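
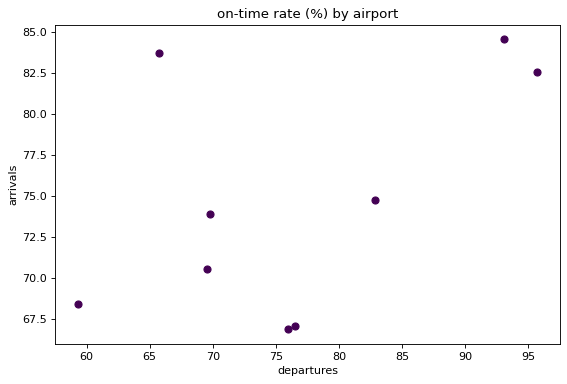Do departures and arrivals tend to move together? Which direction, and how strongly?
Points are positively correlated; moderate (|r| ≈ 0.5).

positive, moderate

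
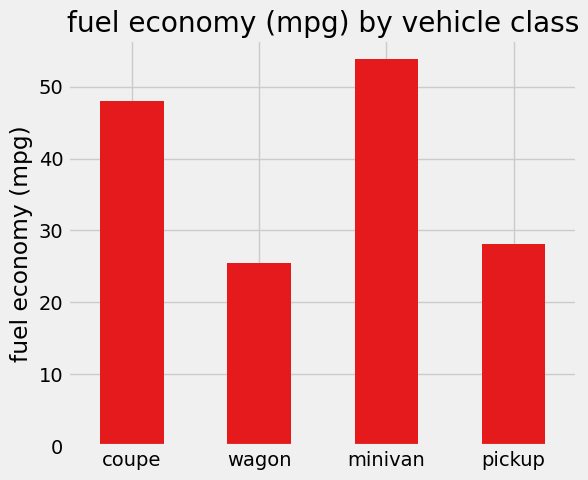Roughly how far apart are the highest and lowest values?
Max minivan ≈ 55, min wagon ≈ 25; range ≈ 30.

≈ 30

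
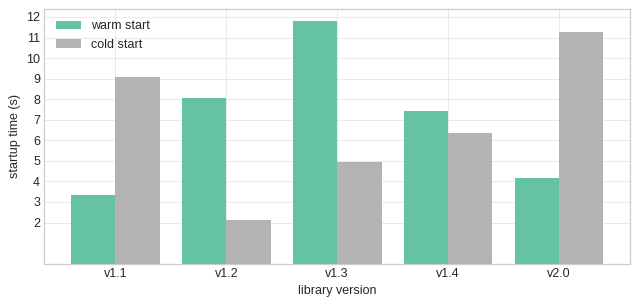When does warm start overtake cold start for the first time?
v1.2

v1.1: warm start ≈ 3 vs cold start ≈ 9 (not yet); v1.2: warm start ≈ 8 vs cold start ≈ 2 (first crossover).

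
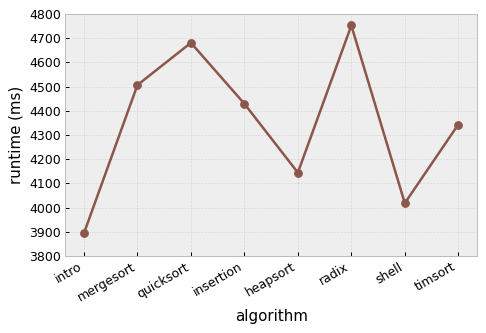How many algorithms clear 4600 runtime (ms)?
Above 4600: quicksort, radix.

2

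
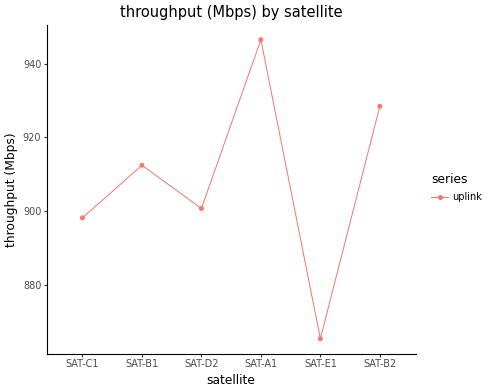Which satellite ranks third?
SAT-B1

Top 4: SAT-A1 ≈ 950, SAT-B2 ≈ 930, SAT-B1 ≈ 910, SAT-D2 ≈ 900.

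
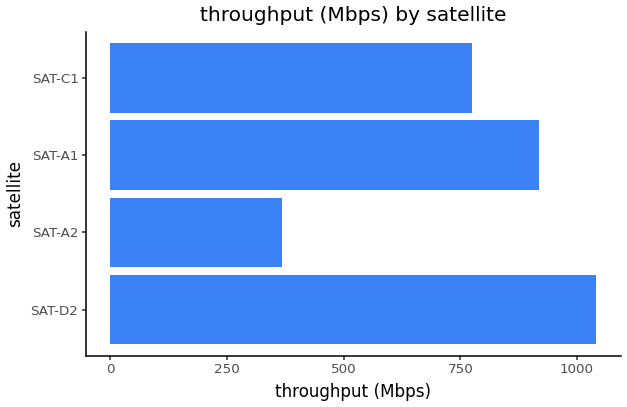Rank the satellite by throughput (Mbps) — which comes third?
Top 4: SAT-D2 ≈ 1000, SAT-A1 ≈ 900, SAT-C1 ≈ 800, SAT-A2 ≈ 400.

SAT-C1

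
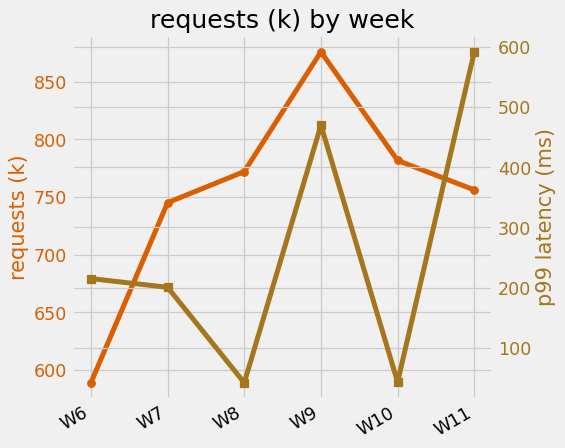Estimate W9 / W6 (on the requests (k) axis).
≈ 1.46×

W9 ≈ 875, W6 ≈ 600; 875/600 ≈ 1.46.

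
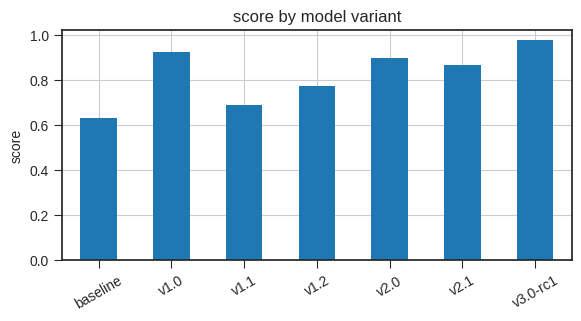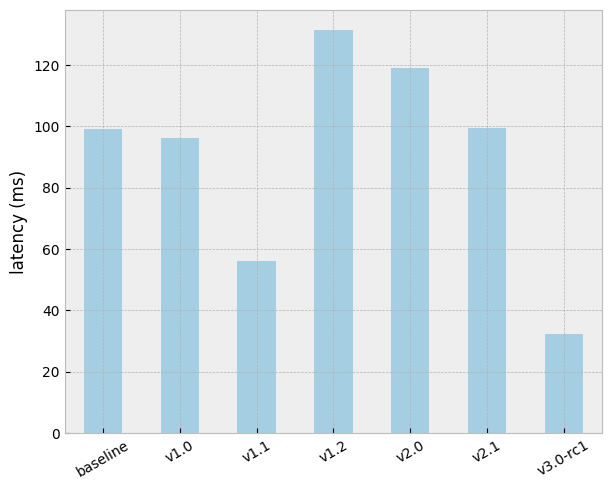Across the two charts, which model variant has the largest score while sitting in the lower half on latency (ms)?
v3.0-rc1

Chart 2 median latency (ms) ≈ 100; below-median model variants: v1.0, v1.1, v3.0-rc1. Among those, v3.0-rc1 has the highest score (≈ 1).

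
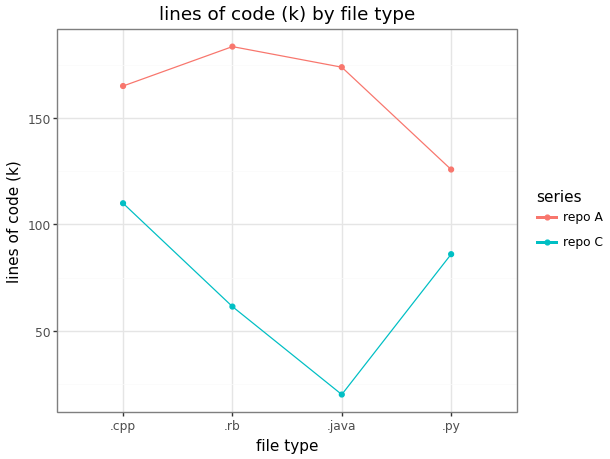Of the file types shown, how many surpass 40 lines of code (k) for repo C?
Above 40: .cpp, .rb, .py.

3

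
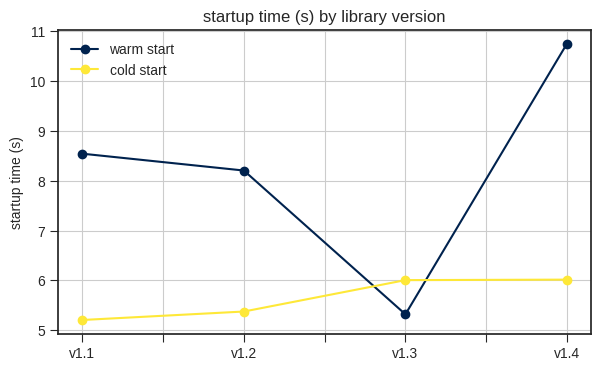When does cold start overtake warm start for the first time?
v1.2: cold start ≈ 5.5 vs warm start ≈ 8.0 (not yet); v1.3: cold start ≈ 6.0 vs warm start ≈ 5.5 (first crossover).

v1.3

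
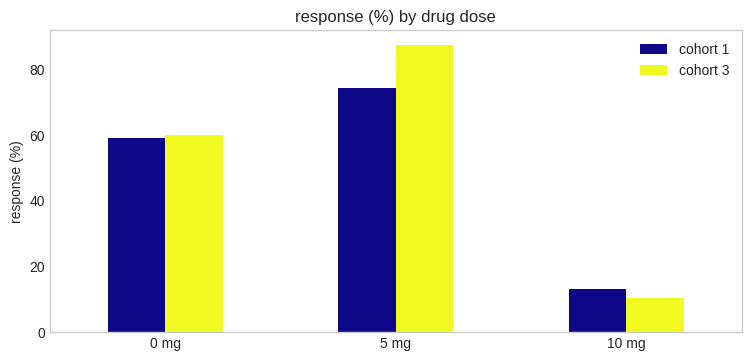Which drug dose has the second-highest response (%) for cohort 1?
0 mg

Top 3 for cohort 1: 5 mg ≈ 70, 0 mg ≈ 60, 10 mg ≈ 10.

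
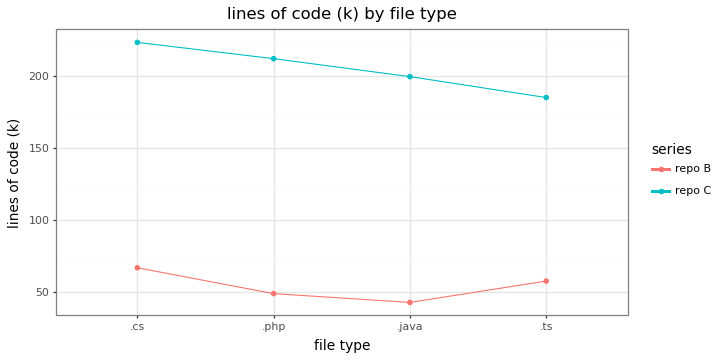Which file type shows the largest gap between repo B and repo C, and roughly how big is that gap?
.php, ≈ 180 k

.php: repo B ≈ 40, repo C ≈ 220 → gap ≈ 180. Next-largest (.java) is only ≈ 160.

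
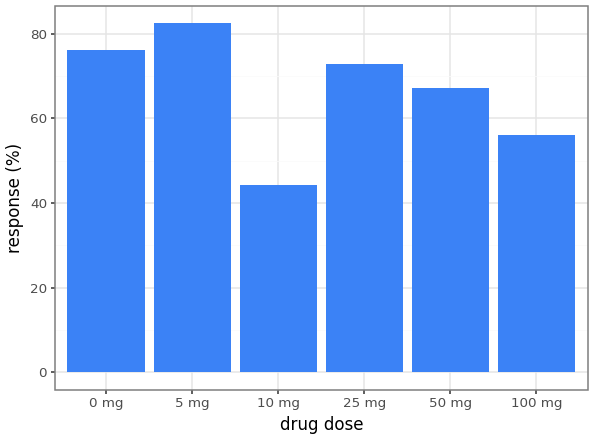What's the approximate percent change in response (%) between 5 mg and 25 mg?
≈ -12.5%

5 mg ≈ 80, 25 mg ≈ 70; (70 − 80) / 80 ≈ -12.5%.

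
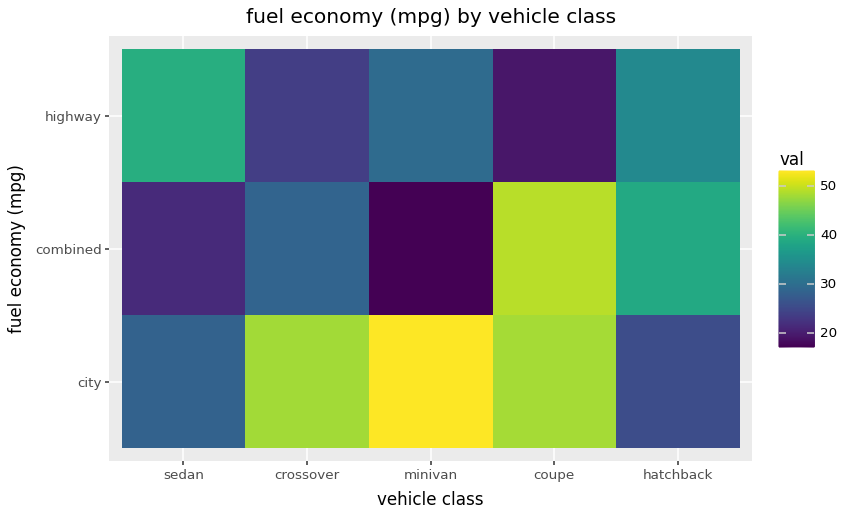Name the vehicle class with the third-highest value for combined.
Top 4 for combined: coupe ≈ 50, hatchback ≈ 40, crossover ≈ 30, sedan ≈ 20.

crossover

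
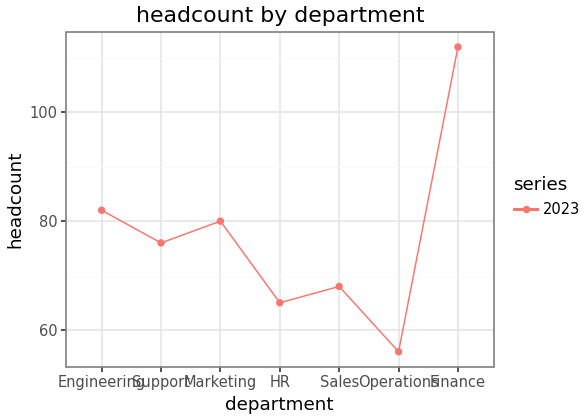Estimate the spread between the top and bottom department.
Max Finance ≈ 110, min Operations ≈ 55; range ≈ 55.

≈ 55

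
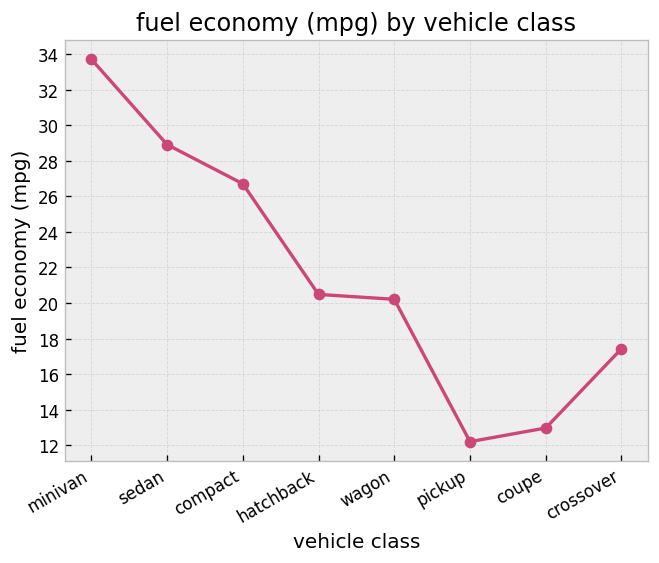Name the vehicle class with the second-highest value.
sedan

Top 3: minivan ≈ 34, sedan ≈ 28, compact ≈ 26.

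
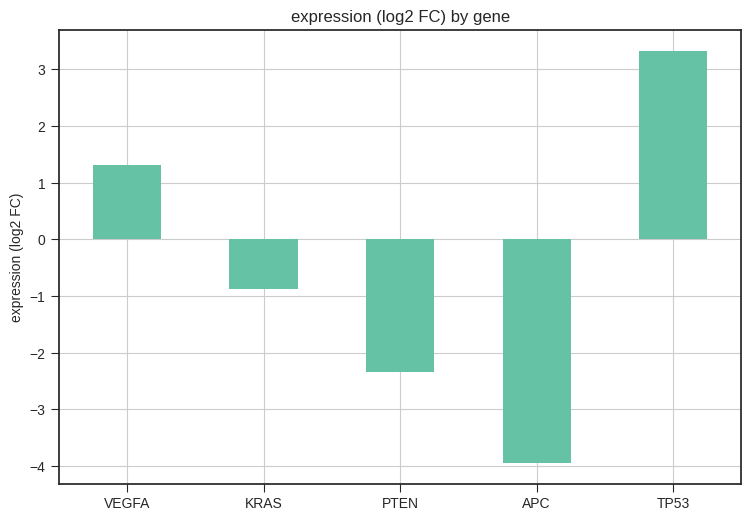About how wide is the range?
≈ 7

Max TP53 ≈ 3, min APC ≈ -4; range ≈ 7.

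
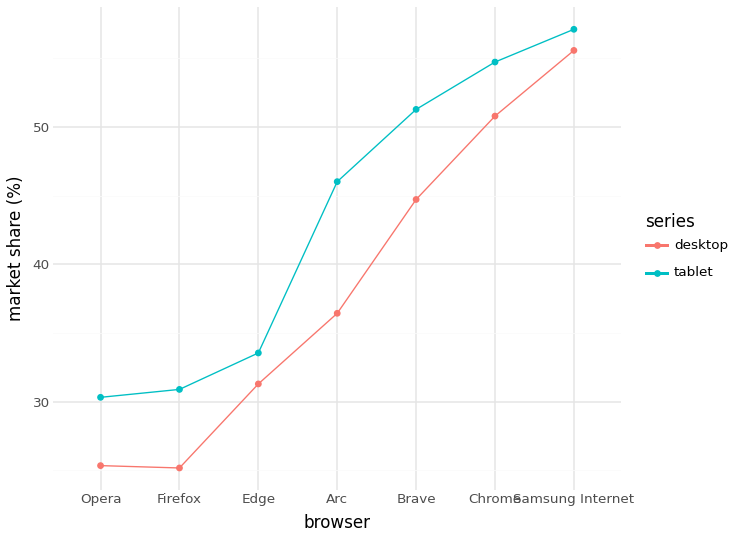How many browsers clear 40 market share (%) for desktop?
3

Above 40: Brave, Chrome, Samsung Internet.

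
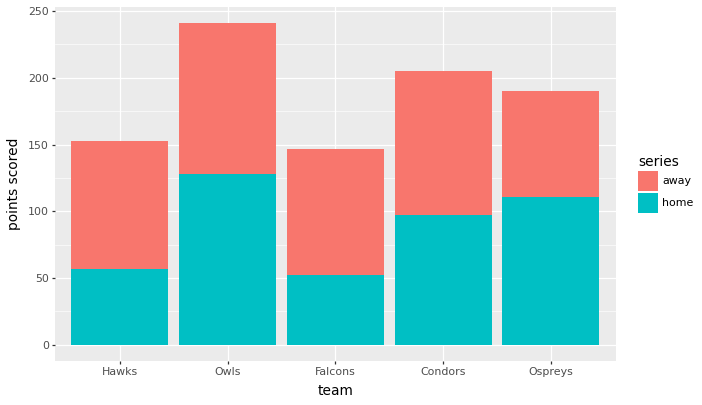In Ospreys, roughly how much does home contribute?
≈ 100

home top ≈ 100, bottom ≈ 0; segment ≈ 100.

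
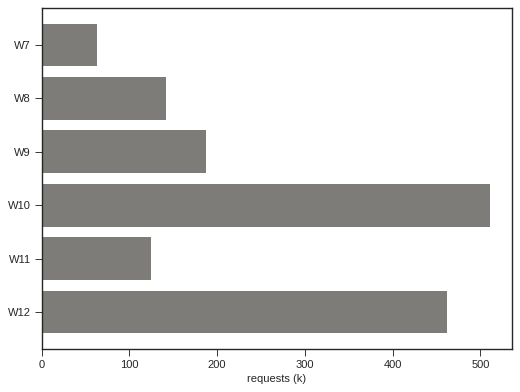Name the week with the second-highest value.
Top 3: W10 ≈ 500, W12 ≈ 450, W9 ≈ 200.

W12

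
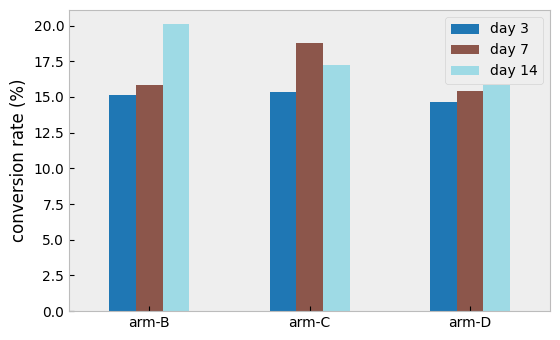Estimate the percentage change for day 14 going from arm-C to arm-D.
≈ -11.1%

arm-C ≈ 18, arm-D ≈ 16; (16 − 18) / 18 ≈ -11.1%.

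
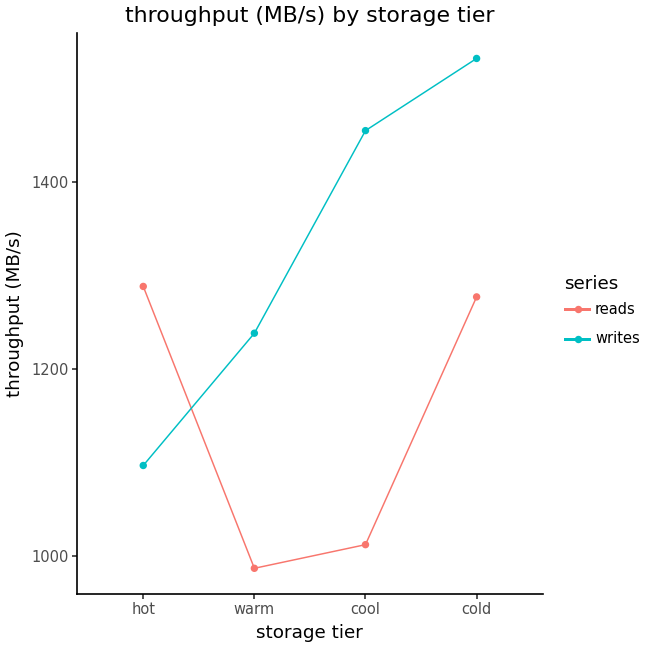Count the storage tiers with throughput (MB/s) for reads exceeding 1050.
2

Above 1050: hot, cold.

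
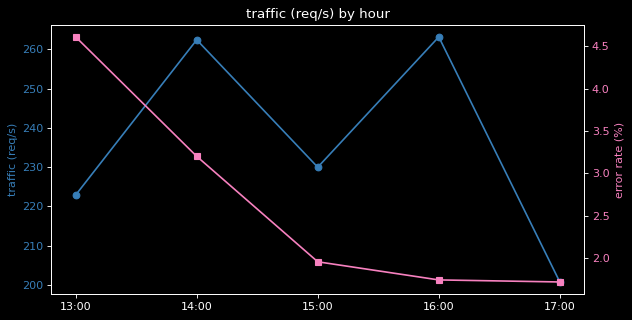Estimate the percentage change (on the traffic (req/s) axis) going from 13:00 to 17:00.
≈ -9.1%

13:00 ≈ 220, 17:00 ≈ 200; (200 − 220) / 220 ≈ -9.1%.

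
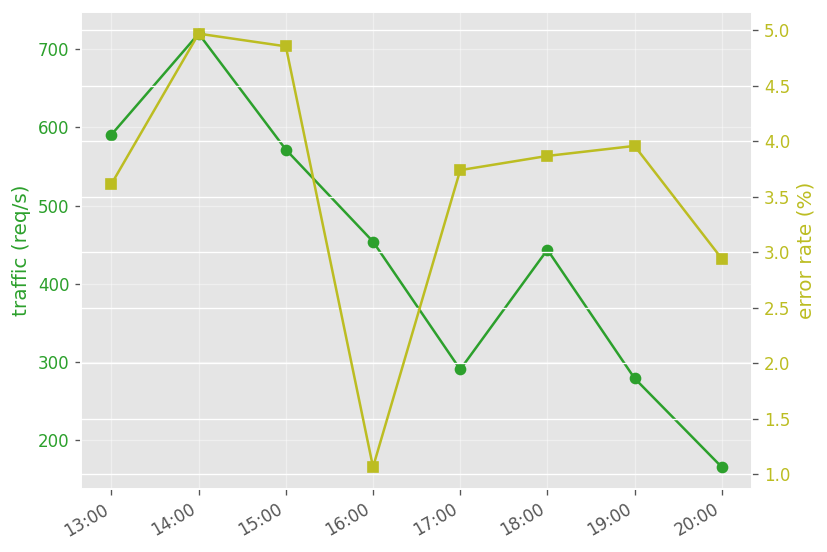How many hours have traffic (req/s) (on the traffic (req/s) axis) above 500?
3

Above 500: 13:00, 14:00, 15:00.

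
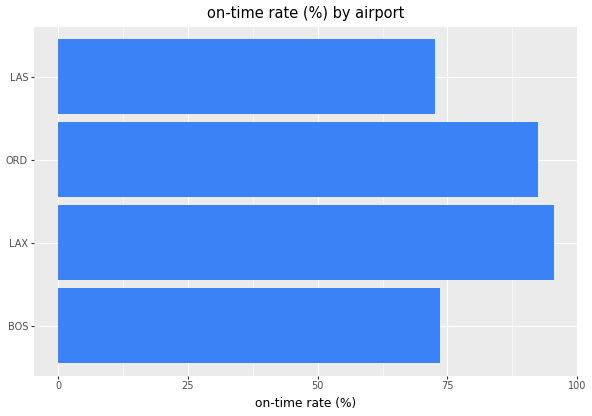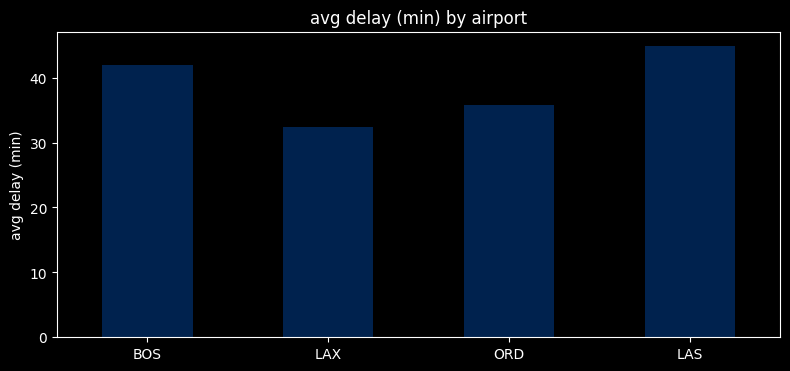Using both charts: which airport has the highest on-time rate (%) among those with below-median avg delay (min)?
LAX

Chart 2 median avg delay (min) ≈ 40; below-median airports: LAX, ORD. Among those, LAX has the highest on-time rate (%) (≈ 100).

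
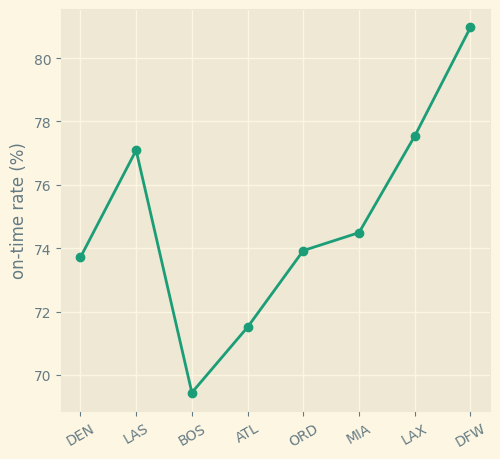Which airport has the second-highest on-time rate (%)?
Top 3: DFW ≈ 81, LAX ≈ 78, LAS ≈ 77.

LAX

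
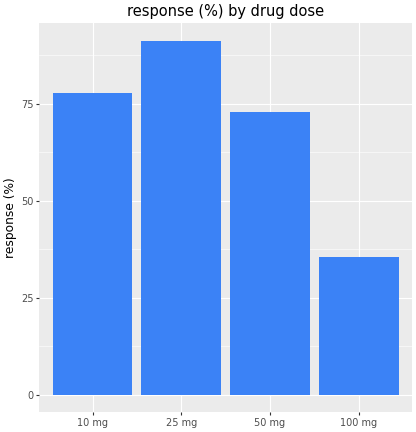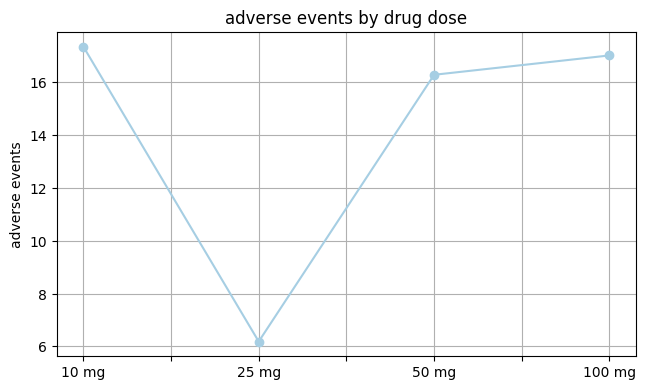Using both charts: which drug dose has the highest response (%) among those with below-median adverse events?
25 mg

Chart 2 median adverse events ≈ 16; below-median drug doses: 25 mg, 50 mg. Among those, 25 mg has the highest response (%) (≈ 90).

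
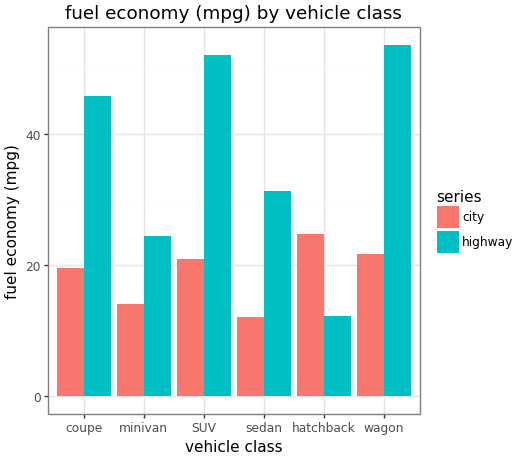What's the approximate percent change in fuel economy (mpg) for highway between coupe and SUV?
≈ +11.1%

coupe ≈ 45, SUV ≈ 50; (50 − 45) / 45 ≈ +11.1%.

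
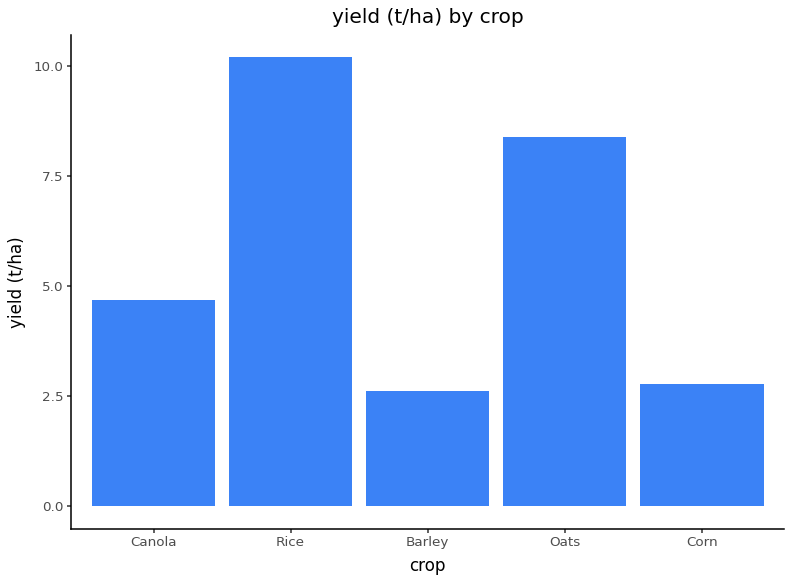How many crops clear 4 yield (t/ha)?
3

Above 4: Canola, Rice, Oats.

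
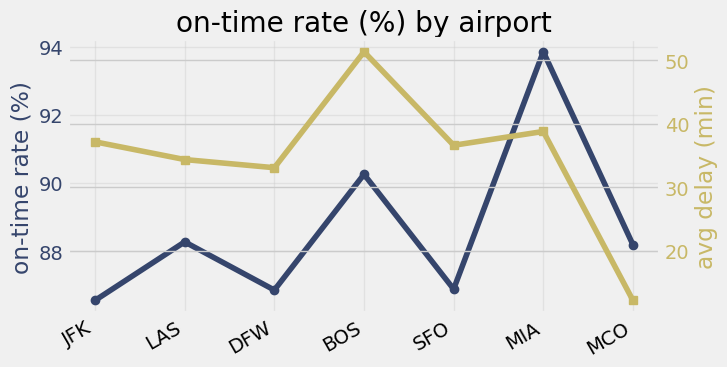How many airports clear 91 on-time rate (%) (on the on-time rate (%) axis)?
Above 91: MIA.

1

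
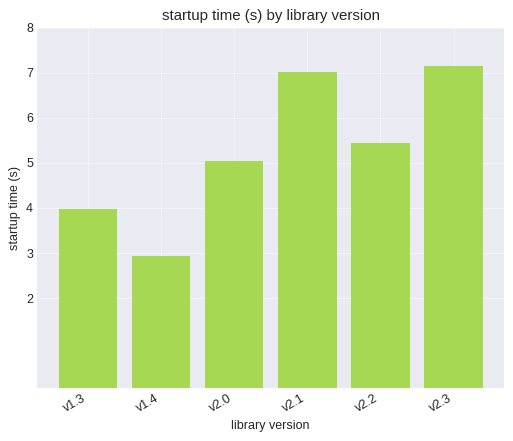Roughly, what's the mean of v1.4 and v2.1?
(3 + 7) / 2 ≈ 5.

≈ 5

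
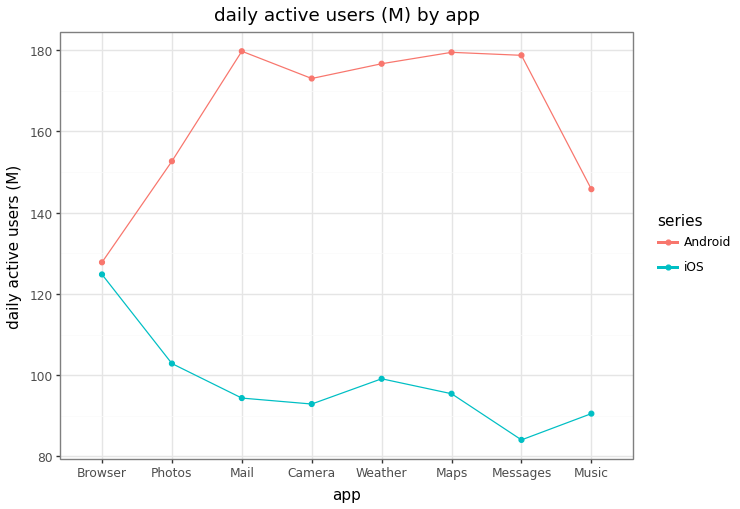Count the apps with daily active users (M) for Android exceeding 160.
Above 160: Mail, Camera, Weather, Maps, Messages.

5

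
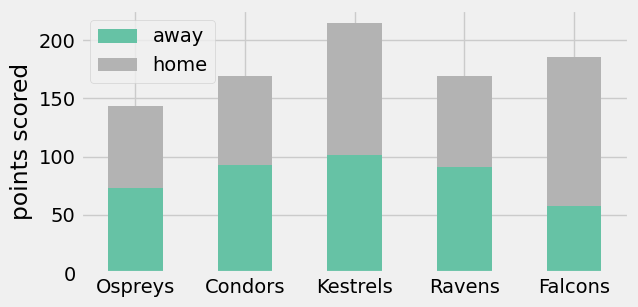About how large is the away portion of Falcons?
away top ≈ 60, bottom ≈ 0; segment ≈ 60.

≈ 60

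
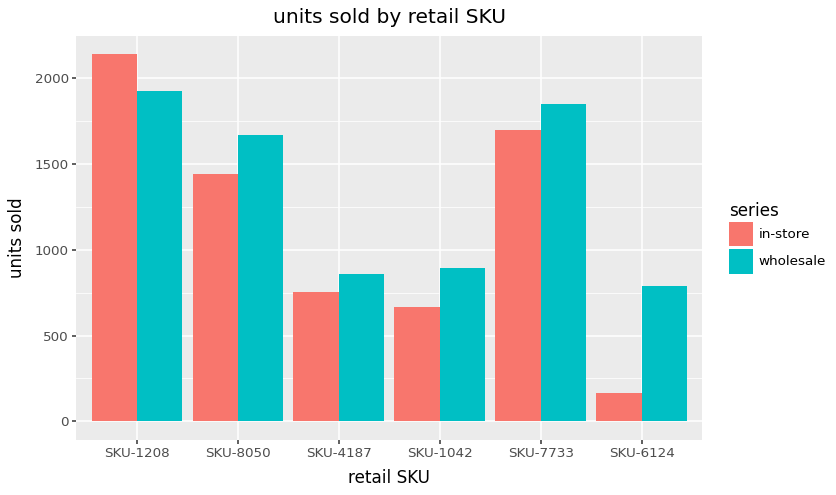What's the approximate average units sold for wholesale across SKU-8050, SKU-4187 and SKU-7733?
≈ 1400

(1600 + 800 + 1800) / 3 ≈ 1400.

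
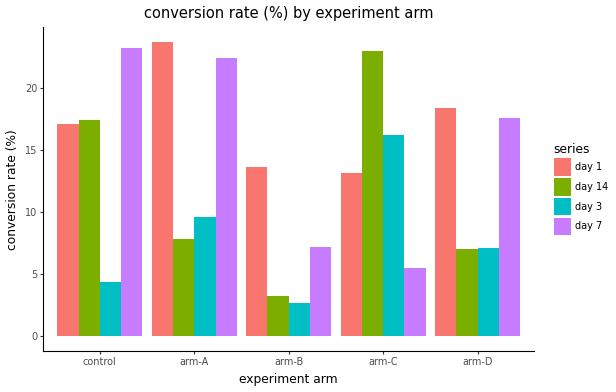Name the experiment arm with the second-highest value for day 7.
Top 3 for day 7: control ≈ 24, arm-A ≈ 22, arm-D ≈ 18.

arm-A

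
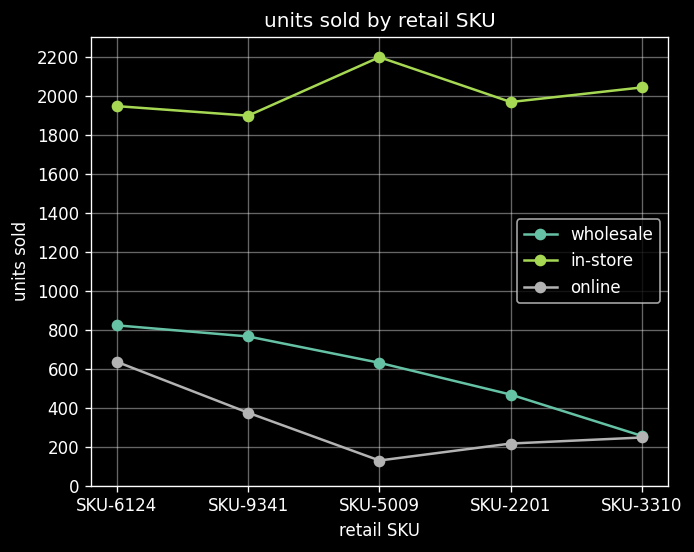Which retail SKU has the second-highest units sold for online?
Top 3 for online: SKU-6124 ≈ 600, SKU-9341 ≈ 400, SKU-3310 ≈ 200.

SKU-9341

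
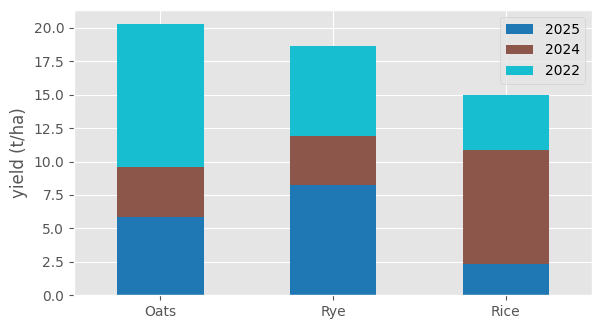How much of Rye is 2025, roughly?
≈ 8

2025 top ≈ 8, bottom ≈ 0; segment ≈ 8.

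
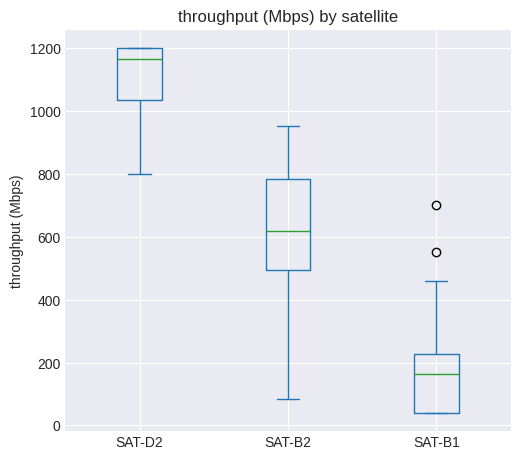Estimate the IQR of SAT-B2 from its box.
Q3 ≈ 800, Q1 ≈ 500; IQR ≈ 300.

≈ 300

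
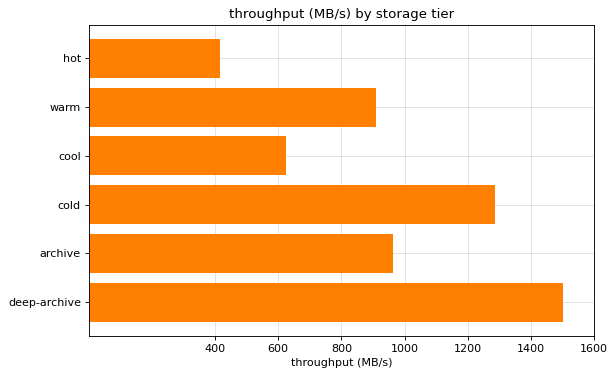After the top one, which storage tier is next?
Top 3: deep-archive ≈ 1600, cold ≈ 1200, archive ≈ 1000.

cold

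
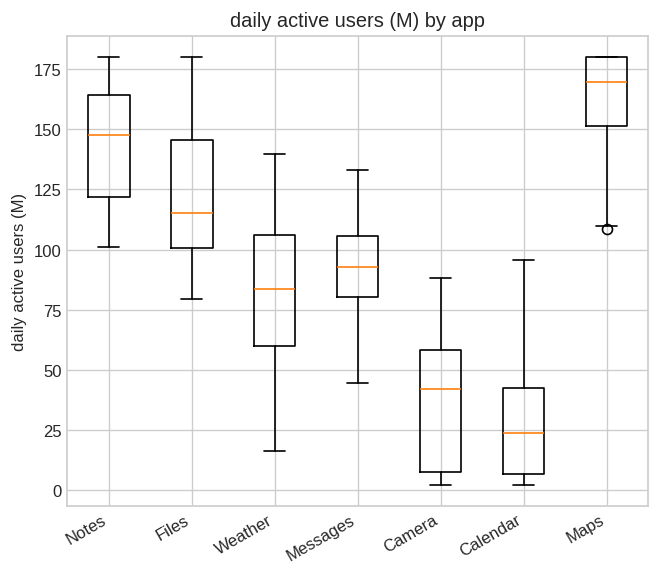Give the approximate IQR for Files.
≈ 40

Q3 ≈ 140, Q1 ≈ 100; IQR ≈ 40.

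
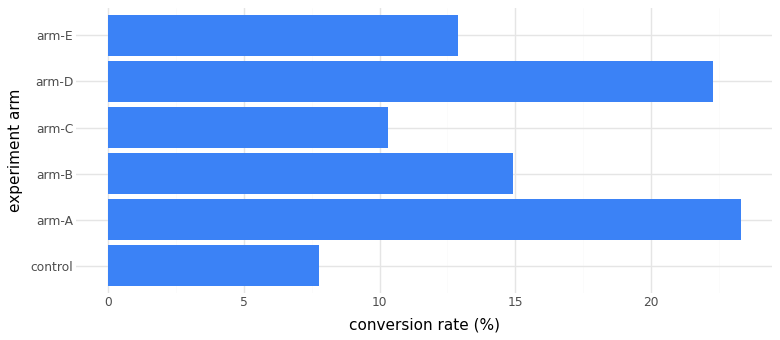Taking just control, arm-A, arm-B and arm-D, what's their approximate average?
≈ 17

(8 + 24 + 14 + 22) / 4 ≈ 17.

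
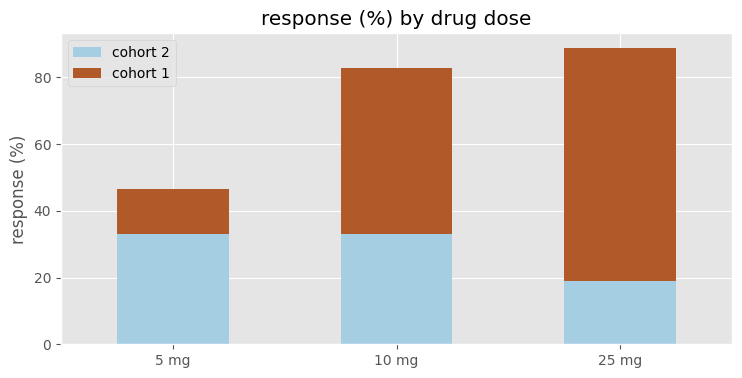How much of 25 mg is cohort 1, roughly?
≈ 70

cohort 1 top ≈ 90, bottom ≈ 20; segment ≈ 70.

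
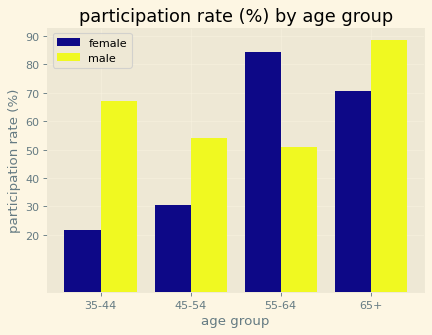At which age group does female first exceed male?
45-54: female ≈ 30 vs male ≈ 50 (not yet); 55-64: female ≈ 80 vs male ≈ 50 (first crossover).

55-64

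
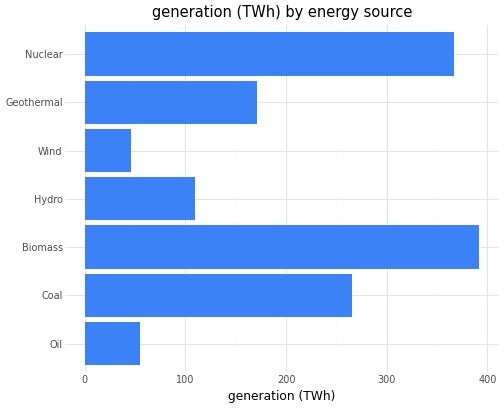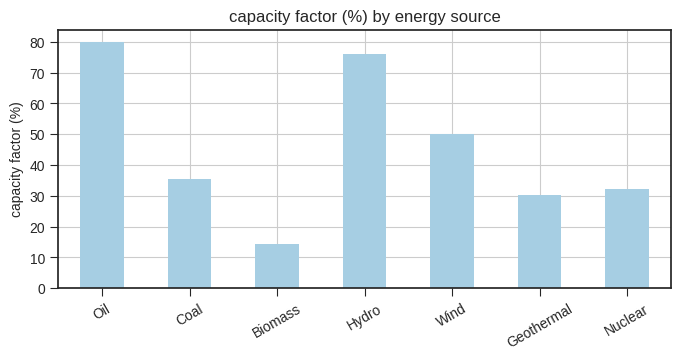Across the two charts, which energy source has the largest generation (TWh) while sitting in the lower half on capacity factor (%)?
Biomass

Chart 2 median capacity factor (%) ≈ 40; below-median energy sources: Biomass, Geothermal, Nuclear. Among those, Biomass has the highest generation (TWh) (≈ 400).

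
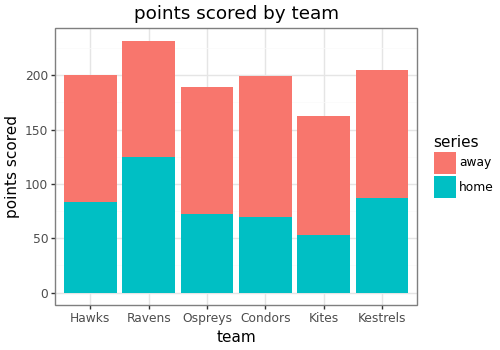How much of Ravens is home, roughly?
home top ≈ 120, bottom ≈ 0; segment ≈ 120.

≈ 120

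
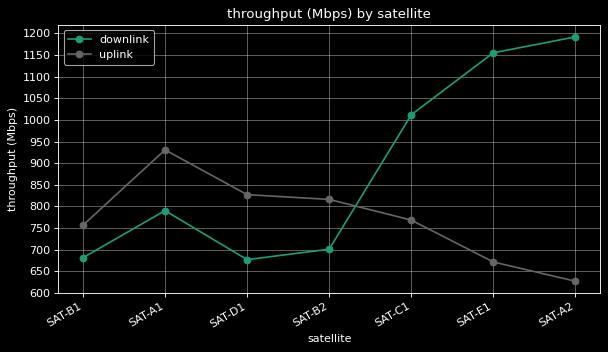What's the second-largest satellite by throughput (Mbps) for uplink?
SAT-D1

Top 3 for uplink: SAT-A1 ≈ 950, SAT-D1 ≈ 850, SAT-B2 ≈ 800.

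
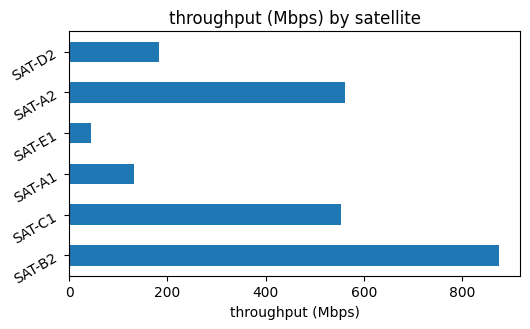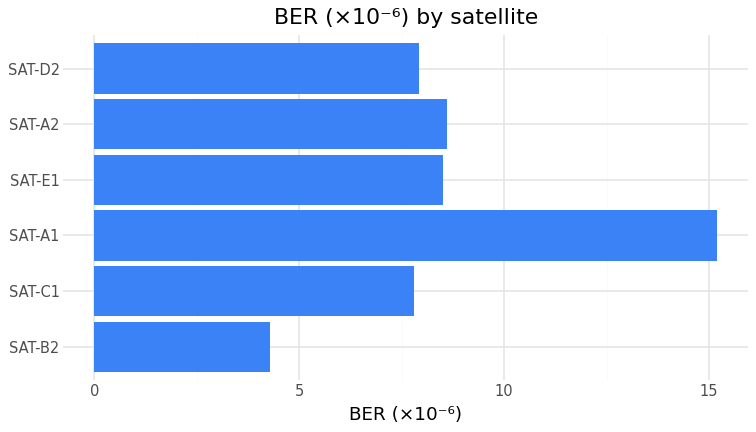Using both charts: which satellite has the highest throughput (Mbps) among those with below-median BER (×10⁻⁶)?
SAT-B2

Chart 2 median BER (×10⁻⁶) ≈ 8; below-median satellites: SAT-B2, SAT-C1, SAT-D2. Among those, SAT-B2 has the highest throughput (Mbps) (≈ 900).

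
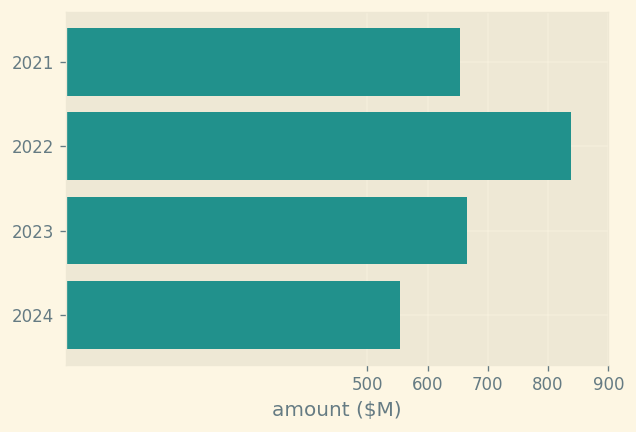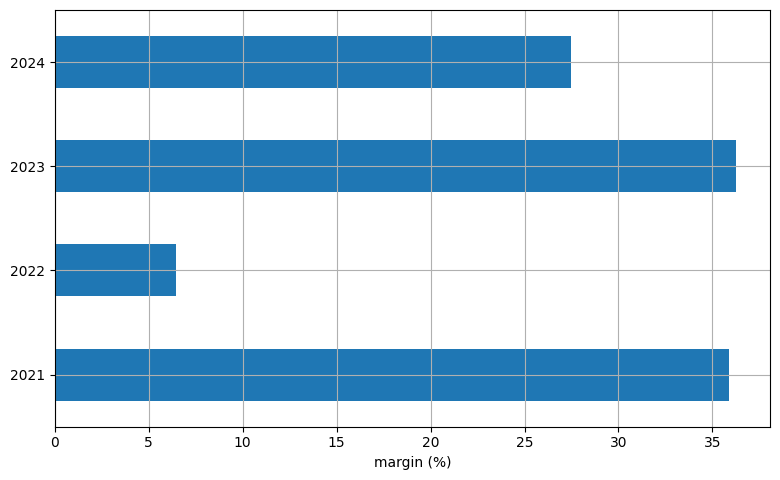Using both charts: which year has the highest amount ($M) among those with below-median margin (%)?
Chart 2 median margin (%) ≈ 30; below-median years: 2022, 2024. Among those, 2022 has the highest amount ($M) (≈ 800).

2022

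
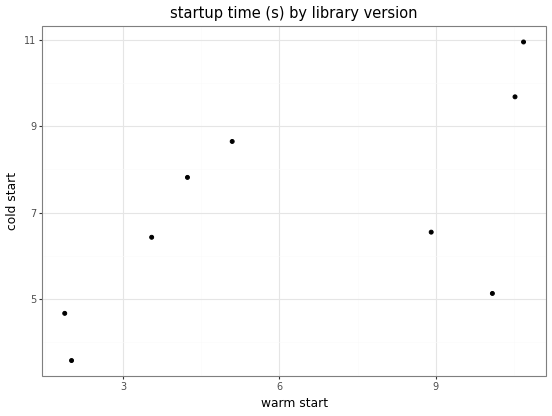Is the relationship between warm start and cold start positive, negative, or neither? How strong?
positive, moderate

Points are positively correlated; moderate (|r| ≈ 0.6).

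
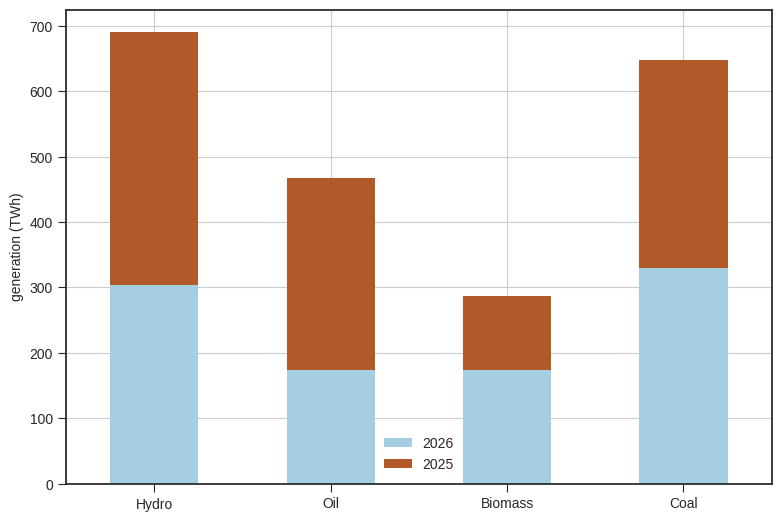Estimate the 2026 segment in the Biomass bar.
≈ 200

2026 top ≈ 200, bottom ≈ 0; segment ≈ 200.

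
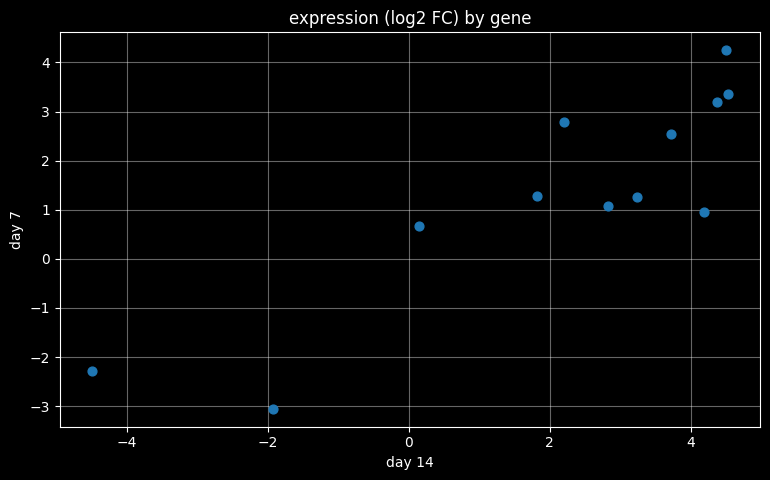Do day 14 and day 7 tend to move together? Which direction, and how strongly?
Points are positively correlated; strong (|r| ≈ 0.9).

positive, strong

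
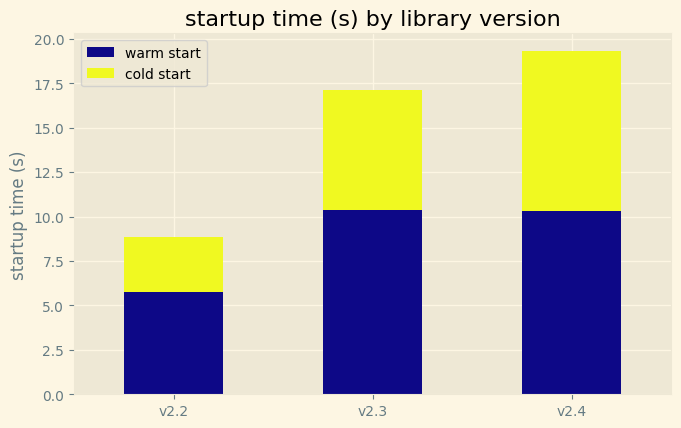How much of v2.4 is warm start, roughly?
warm start top ≈ 10, bottom ≈ 0; segment ≈ 10.

≈ 10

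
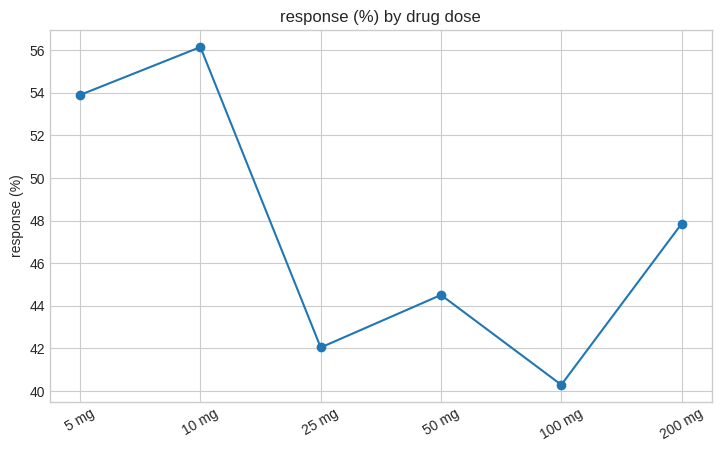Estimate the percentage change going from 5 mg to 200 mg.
≈ -11.1%

5 mg ≈ 54, 200 mg ≈ 48; (48 − 54) / 54 ≈ -11.1%.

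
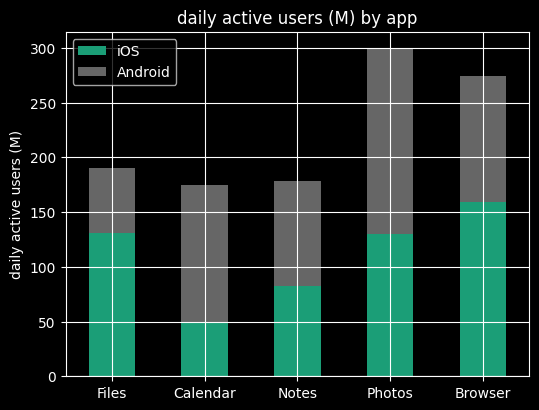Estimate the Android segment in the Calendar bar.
Android top ≈ 175, bottom ≈ 50; segment ≈ 125.

≈ 125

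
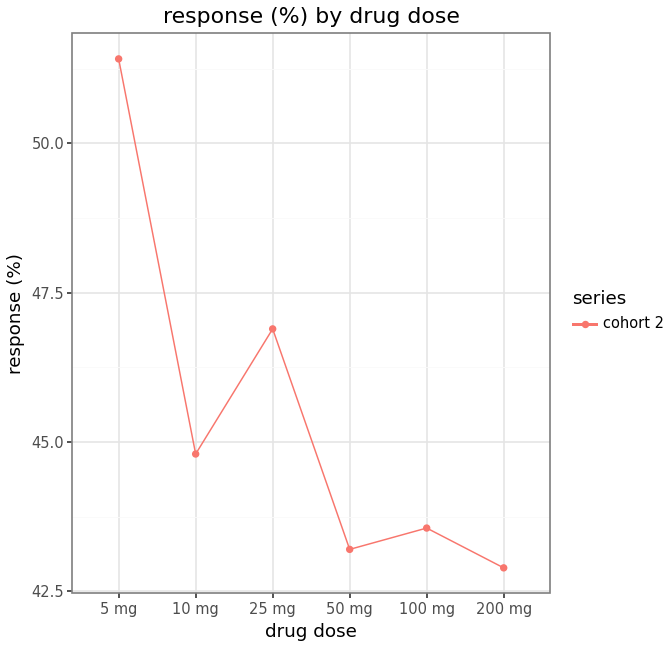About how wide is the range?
≈ 8

Max 5 mg ≈ 51, min 200 mg ≈ 43; range ≈ 8.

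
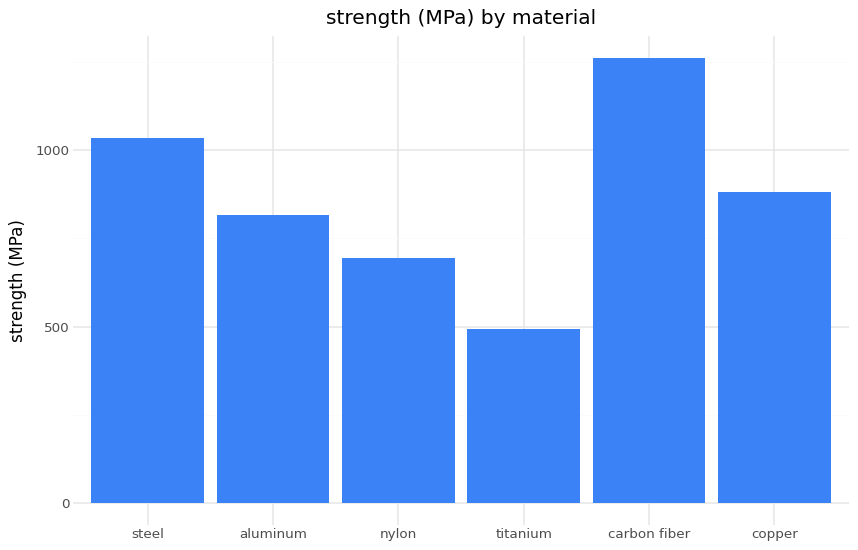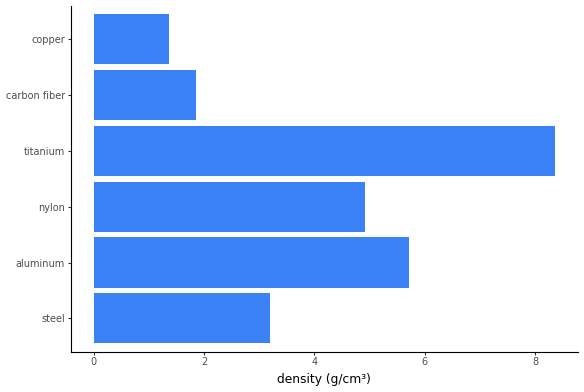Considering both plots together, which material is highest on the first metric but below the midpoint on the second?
carbon fiber

Chart 2 median density (g/cm³) ≈ 4; below-median materials: steel, carbon fiber, copper. Among those, carbon fiber has the highest strength (MPa) (≈ 1200).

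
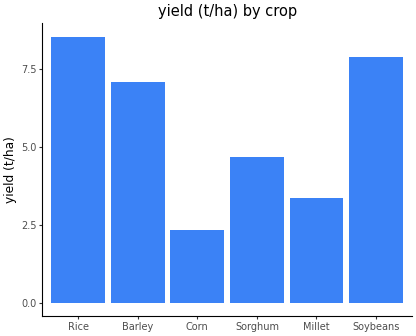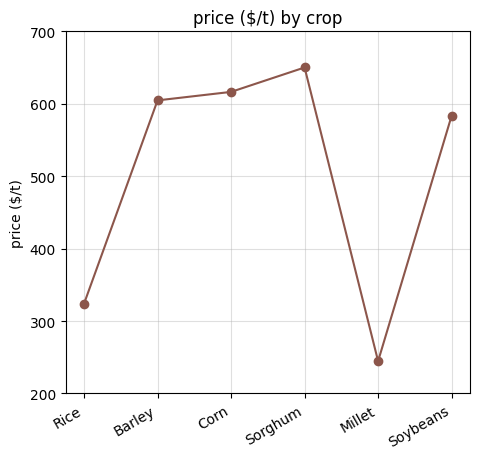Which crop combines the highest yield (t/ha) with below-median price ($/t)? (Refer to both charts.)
Chart 2 median price ($/t) ≈ 600; below-median crops: Rice, Millet, Soybeans. Among those, Rice has the highest yield (t/ha) (≈ 9).

Rice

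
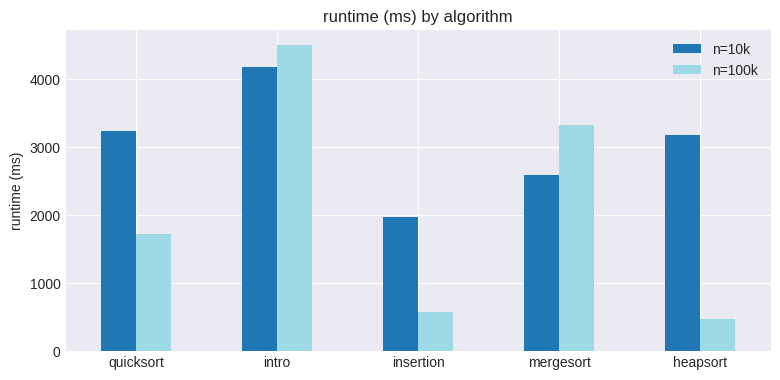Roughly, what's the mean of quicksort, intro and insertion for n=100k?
(1500 + 4500 + 500) / 3 ≈ 2167.

≈ 2167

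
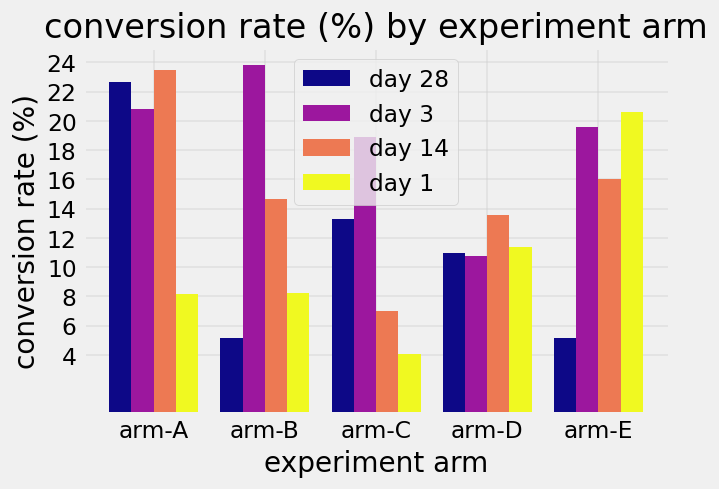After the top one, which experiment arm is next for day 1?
Top 3 for day 1: arm-E ≈ 20, arm-D ≈ 12, arm-B ≈ 8.

arm-D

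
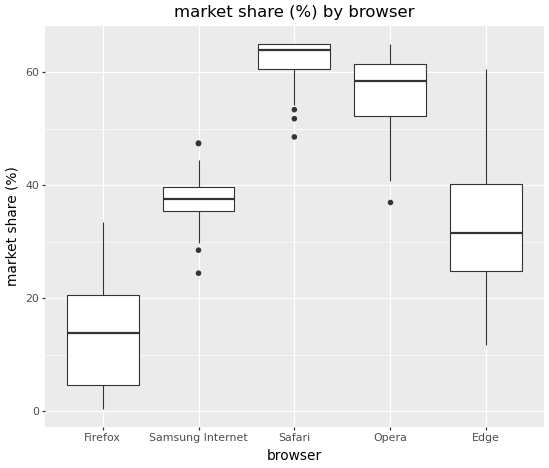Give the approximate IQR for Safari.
Q3 ≈ 65, Q1 ≈ 60; IQR ≈ 5.

≈ 5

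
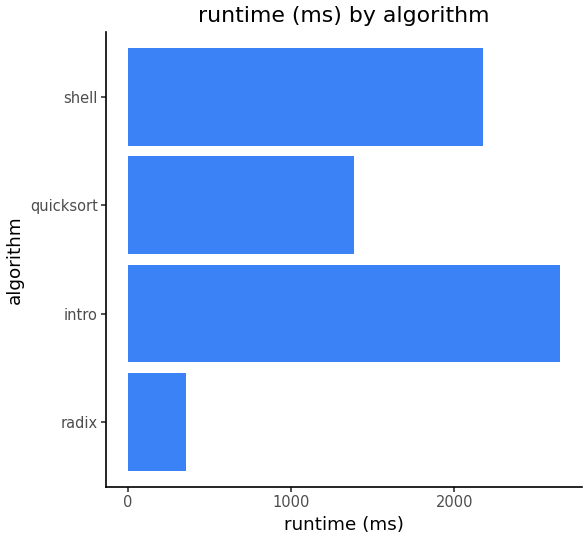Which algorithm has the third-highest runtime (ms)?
quicksort

Top 4: intro ≈ 2500, shell ≈ 2000, quicksort ≈ 1500, radix ≈ 500.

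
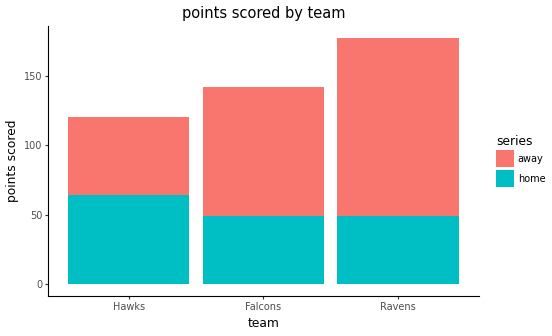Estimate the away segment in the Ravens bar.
away top ≈ 180, bottom ≈ 40; segment ≈ 140.

≈ 140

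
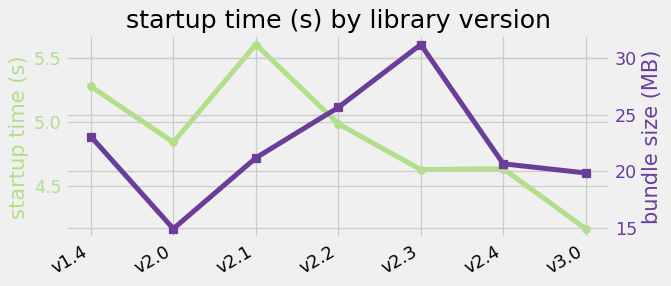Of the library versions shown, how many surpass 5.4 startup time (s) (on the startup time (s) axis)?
1

Above 5.4: v2.1.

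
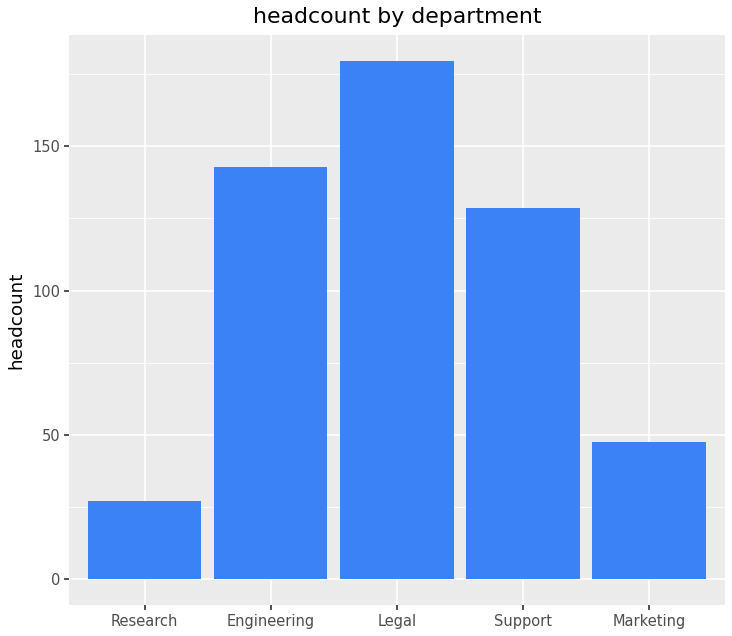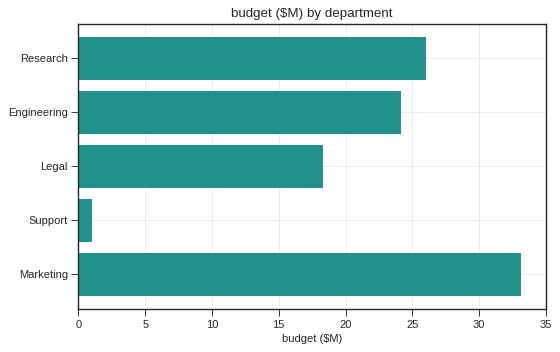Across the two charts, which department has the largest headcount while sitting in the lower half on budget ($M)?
Legal

Chart 2 median budget ($M) ≈ 25; below-median departments: Legal, Support. Among those, Legal has the highest headcount (≈ 180).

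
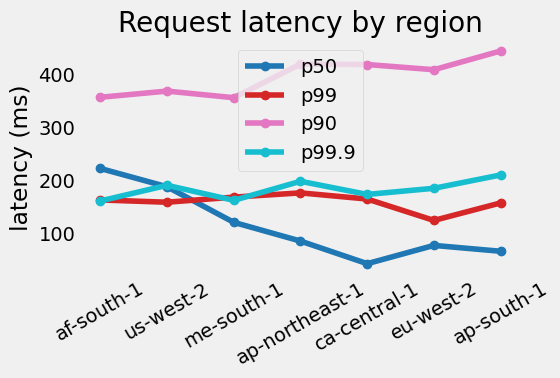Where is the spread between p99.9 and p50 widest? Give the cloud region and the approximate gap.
ap-south-1, ≈ 150 ms

ap-south-1: p99.9 ≈ 200, p50 ≈ 50 → gap ≈ 150. Next-largest (ca-central-1) is only ≈ 100.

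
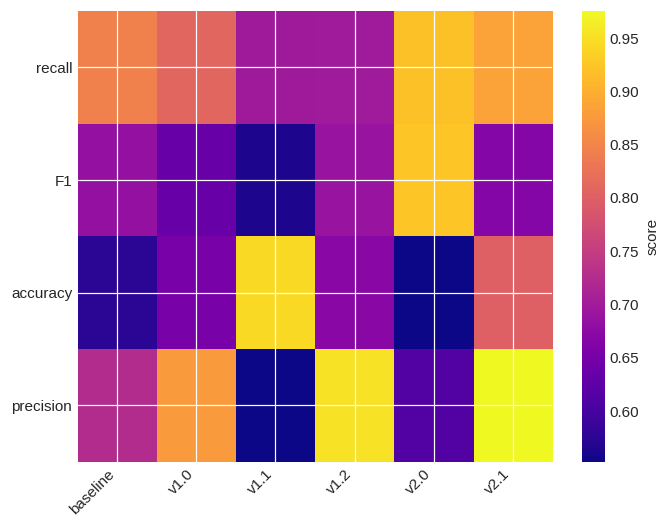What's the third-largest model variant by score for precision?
v1.0

Top 4 for precision: v2.1 ≈ 1.00, v1.2 ≈ 0.95, v1.0 ≈ 0.90, baseline ≈ 0.70.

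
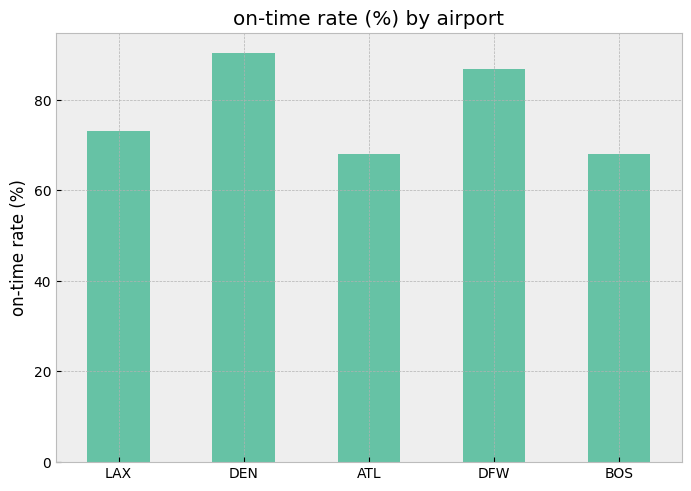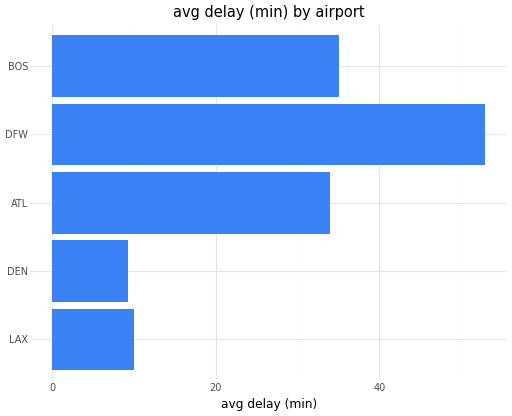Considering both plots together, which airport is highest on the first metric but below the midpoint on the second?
DEN

Chart 2 median avg delay (min) ≈ 35; below-median airports: LAX, DEN. Among those, DEN has the highest on-time rate (%) (≈ 90).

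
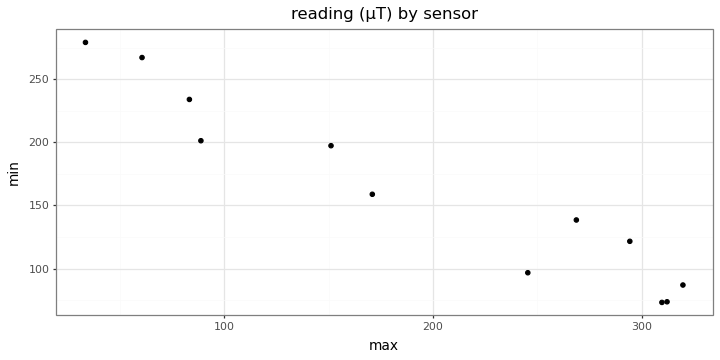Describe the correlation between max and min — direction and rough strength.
negative, strong

Points are negatively correlated; strong (|r| ≈ 1.0).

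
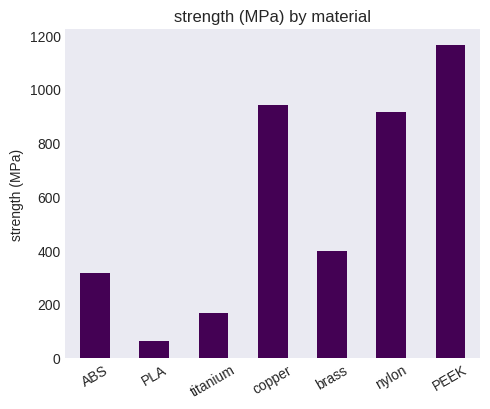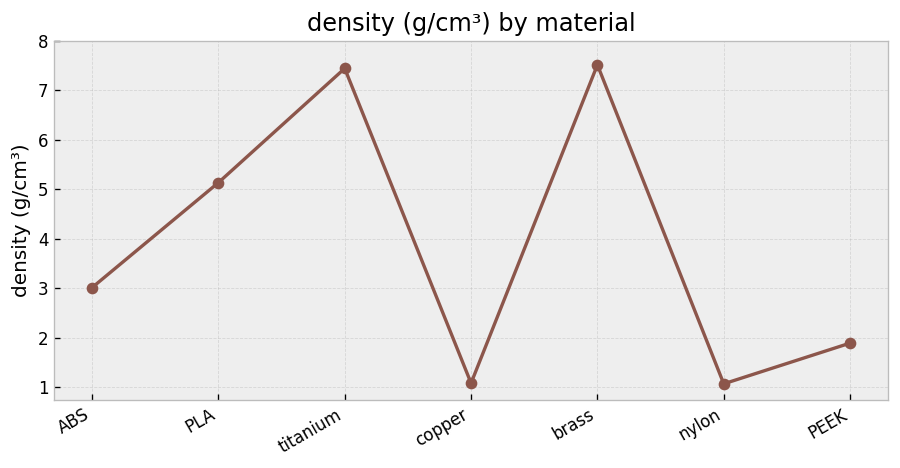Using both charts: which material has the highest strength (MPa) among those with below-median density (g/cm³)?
Chart 2 median density (g/cm³) ≈ 3; below-median materials: copper, nylon, PEEK. Among those, PEEK has the highest strength (MPa) (≈ 1200).

PEEK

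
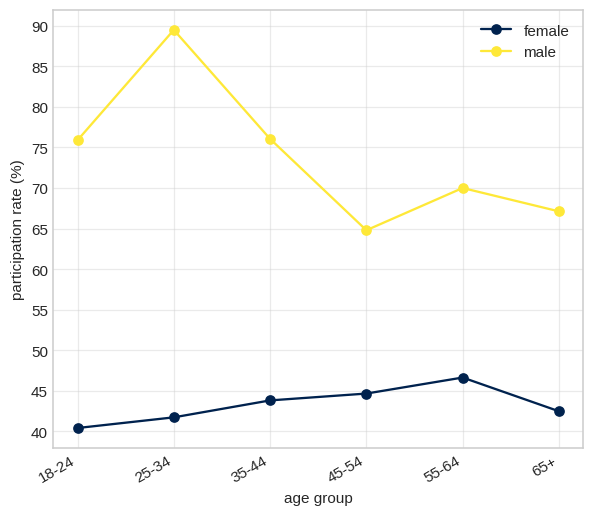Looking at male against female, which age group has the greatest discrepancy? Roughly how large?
25-34: male ≈ 90, female ≈ 40 → gap ≈ 50. Next-largest (18-24) is only ≈ 35.

25-34, ≈ 50 %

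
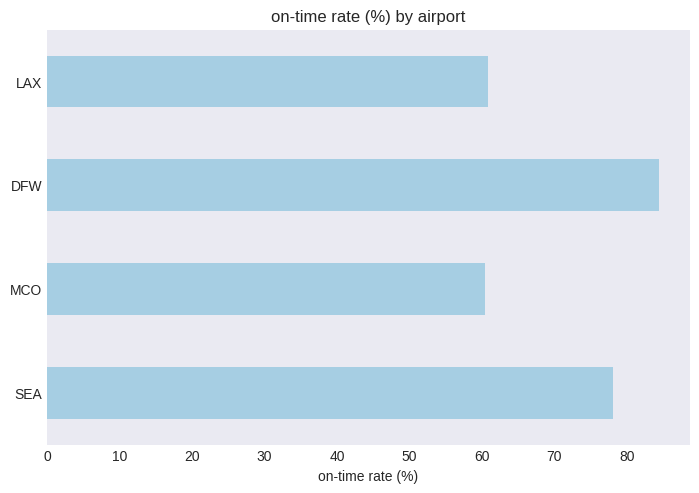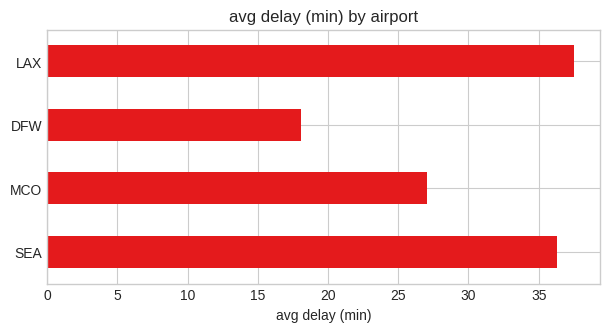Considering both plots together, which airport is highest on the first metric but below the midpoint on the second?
Chart 2 median avg delay (min) ≈ 30; below-median airports: MCO, DFW. Among those, DFW has the highest on-time rate (%) (≈ 80).

DFW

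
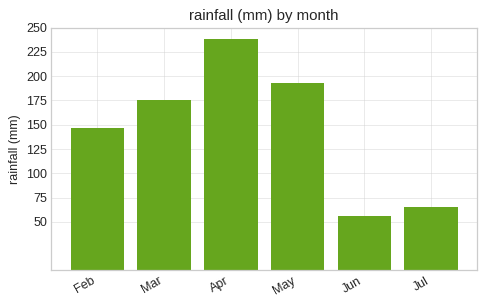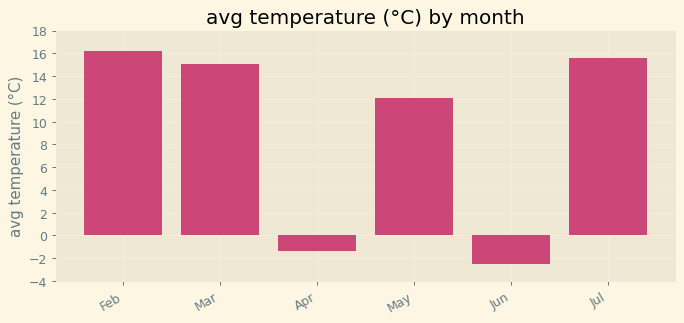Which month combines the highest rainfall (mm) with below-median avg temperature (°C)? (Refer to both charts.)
Chart 2 median avg temperature (°C) ≈ 14; below-median months: Apr, May, Jun. Among those, Apr has the highest rainfall (mm) (≈ 250).

Apr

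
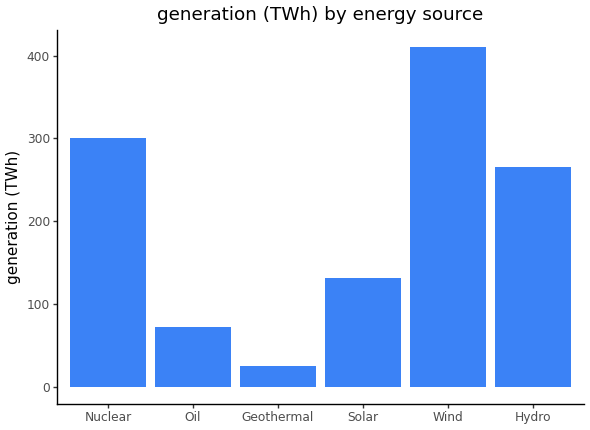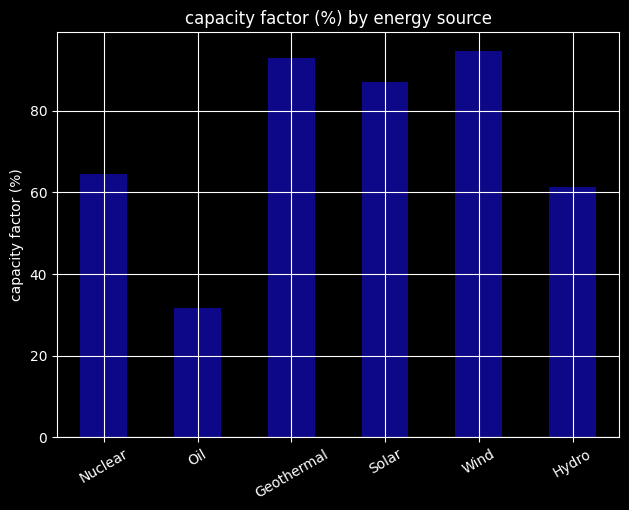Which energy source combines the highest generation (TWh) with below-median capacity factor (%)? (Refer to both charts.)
Chart 2 median capacity factor (%) ≈ 80; below-median energy sources: Nuclear, Oil, Hydro. Among those, Nuclear has the highest generation (TWh) (≈ 300).

Nuclear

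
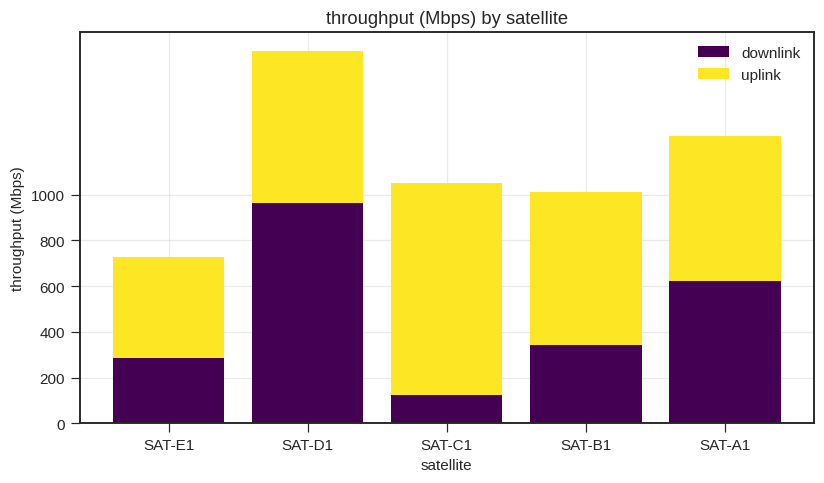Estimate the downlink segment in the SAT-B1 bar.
downlink top ≈ 400, bottom ≈ 0; segment ≈ 400.

≈ 400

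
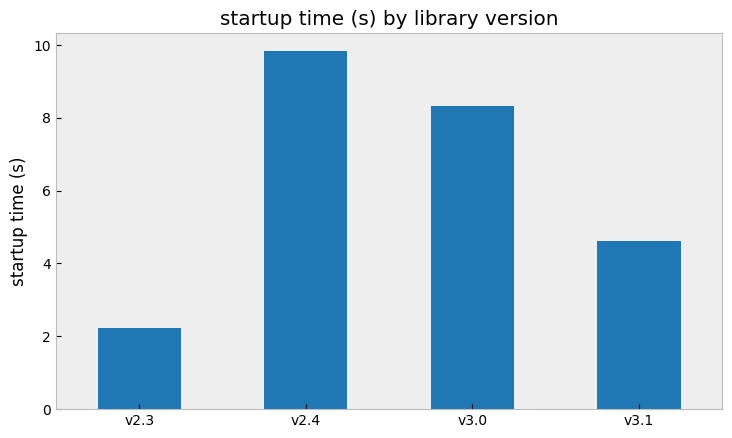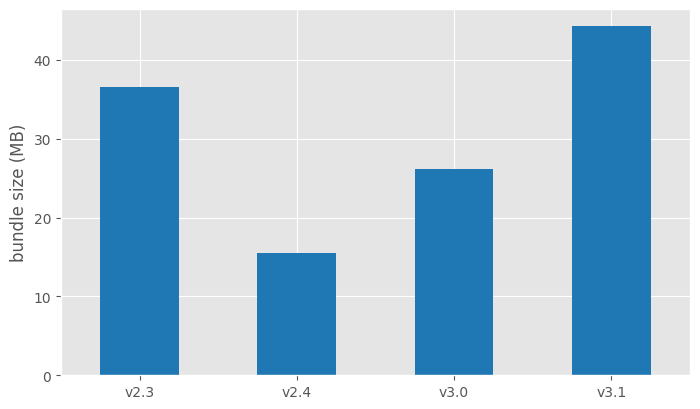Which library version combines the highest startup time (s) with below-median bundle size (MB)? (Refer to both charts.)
v2.4

Chart 2 median bundle size (MB) ≈ 30; below-median library versions: v2.4, v3.0. Among those, v2.4 has the highest startup time (s) (≈ 10).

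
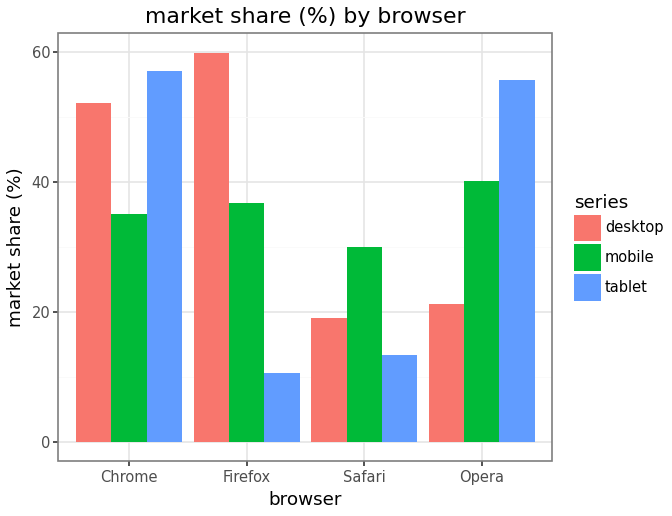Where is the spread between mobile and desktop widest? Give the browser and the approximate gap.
Firefox, ≈ 25 %

Firefox: mobile ≈ 35, desktop ≈ 60 → gap ≈ 25. Next-largest (Opera) is only ≈ 20.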